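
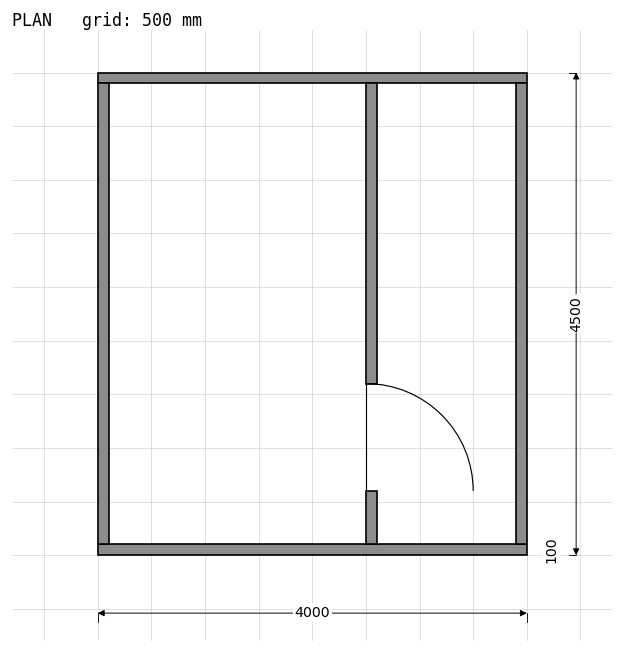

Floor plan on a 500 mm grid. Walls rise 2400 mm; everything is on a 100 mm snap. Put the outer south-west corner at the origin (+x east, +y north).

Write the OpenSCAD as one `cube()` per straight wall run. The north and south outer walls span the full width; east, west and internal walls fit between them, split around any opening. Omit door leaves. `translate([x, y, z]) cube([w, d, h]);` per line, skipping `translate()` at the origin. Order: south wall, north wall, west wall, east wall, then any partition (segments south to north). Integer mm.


cube([4000, 100, 2400]);
translate([0, 4400, 0]) cube([4000, 100, 2400]);
translate([0, 100, 0]) cube([100, 4300, 2400]);
translate([3900, 100, 0]) cube([100, 4300, 2400]);
translate([2500, 100, 0]) cube([100, 500, 2400]);
translate([2500, 1600, 0]) cube([100, 2800, 2400]);


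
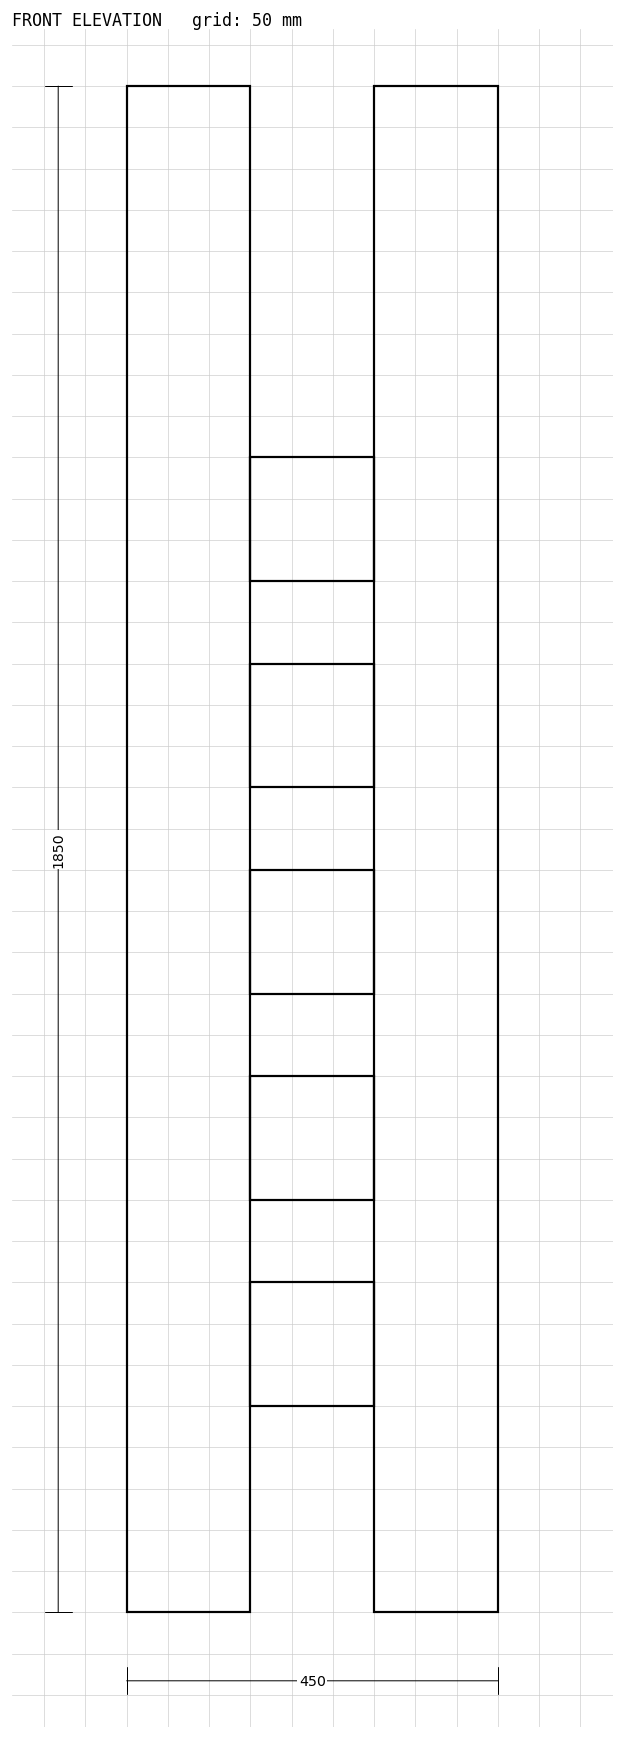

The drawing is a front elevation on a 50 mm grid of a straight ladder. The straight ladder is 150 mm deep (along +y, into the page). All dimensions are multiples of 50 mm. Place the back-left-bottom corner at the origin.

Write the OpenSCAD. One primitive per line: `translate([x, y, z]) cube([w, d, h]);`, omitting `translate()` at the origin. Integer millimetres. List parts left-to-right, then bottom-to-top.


cube([150, 150, 1850]);
translate([150, 0, 250]) cube([150, 150, 150]);
translate([150, 0, 500]) cube([150, 150, 150]);
translate([150, 0, 750]) cube([150, 150, 150]);
translate([150, 0, 1000]) cube([150, 150, 150]);
translate([150, 0, 1250]) cube([150, 150, 150]);
translate([300, 0, 0]) cube([150, 150, 1850]);


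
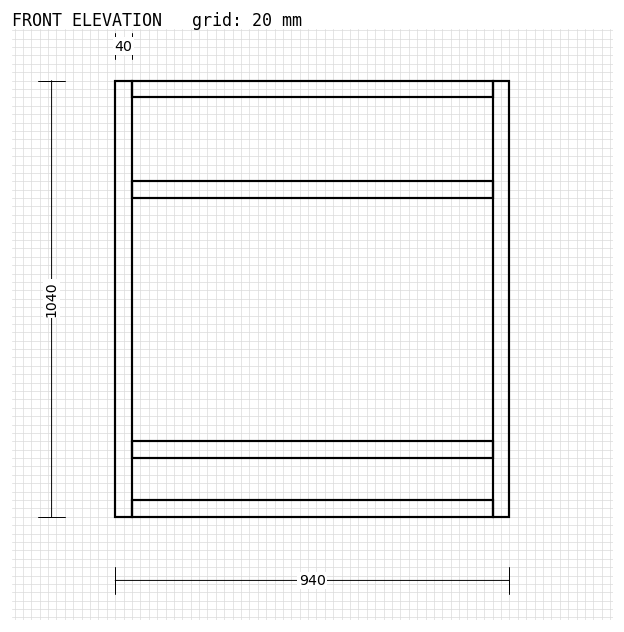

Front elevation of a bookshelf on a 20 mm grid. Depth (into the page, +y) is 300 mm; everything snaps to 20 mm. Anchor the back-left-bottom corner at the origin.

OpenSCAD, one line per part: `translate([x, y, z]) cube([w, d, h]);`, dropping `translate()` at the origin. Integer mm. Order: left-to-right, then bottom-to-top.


cube([40, 300, 1040]);
translate([40, 0, 0]) cube([860, 300, 40]);
translate([40, 0, 140]) cube([860, 300, 40]);
translate([40, 0, 760]) cube([860, 300, 40]);
translate([40, 0, 1000]) cube([860, 300, 40]);
translate([900, 0, 0]) cube([40, 300, 1040]);


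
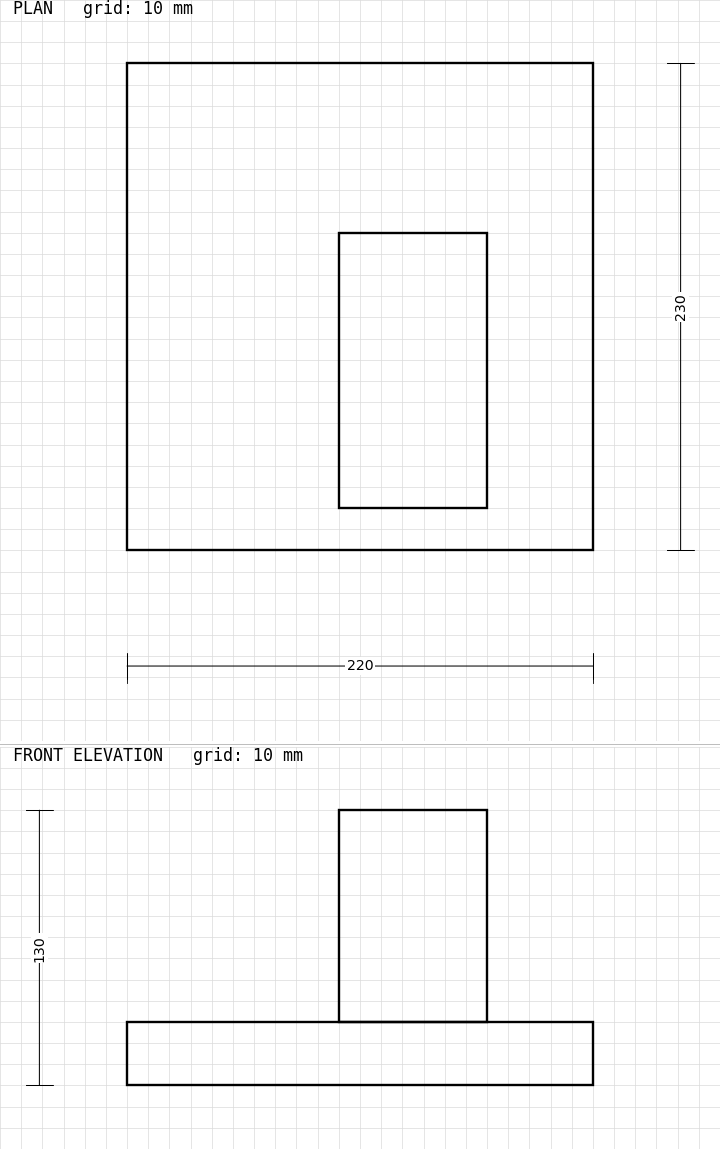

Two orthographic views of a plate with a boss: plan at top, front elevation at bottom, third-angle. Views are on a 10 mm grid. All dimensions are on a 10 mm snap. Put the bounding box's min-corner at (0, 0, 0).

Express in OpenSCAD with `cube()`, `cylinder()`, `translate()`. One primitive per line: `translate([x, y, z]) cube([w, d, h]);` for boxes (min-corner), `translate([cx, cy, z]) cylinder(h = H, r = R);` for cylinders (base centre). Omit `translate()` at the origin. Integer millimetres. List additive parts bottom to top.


cube([220, 230, 30]);
translate([100, 20, 30]) cube([70, 130, 100]);


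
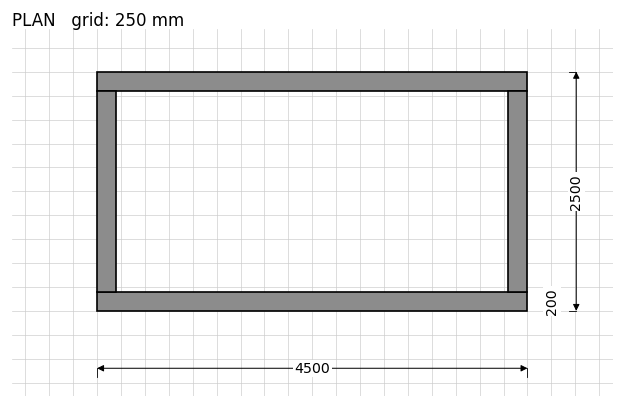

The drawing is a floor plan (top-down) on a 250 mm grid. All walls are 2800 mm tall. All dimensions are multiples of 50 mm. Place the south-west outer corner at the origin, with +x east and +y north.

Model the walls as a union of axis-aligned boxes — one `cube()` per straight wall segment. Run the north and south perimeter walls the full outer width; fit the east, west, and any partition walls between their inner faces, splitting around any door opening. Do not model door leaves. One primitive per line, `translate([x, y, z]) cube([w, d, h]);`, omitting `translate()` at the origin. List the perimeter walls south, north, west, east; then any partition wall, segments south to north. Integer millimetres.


cube([4500, 200, 2800]);
translate([0, 2300, 0]) cube([4500, 200, 2800]);
translate([0, 200, 0]) cube([200, 2100, 2800]);
translate([4300, 200, 0]) cube([200, 2100, 2800]);


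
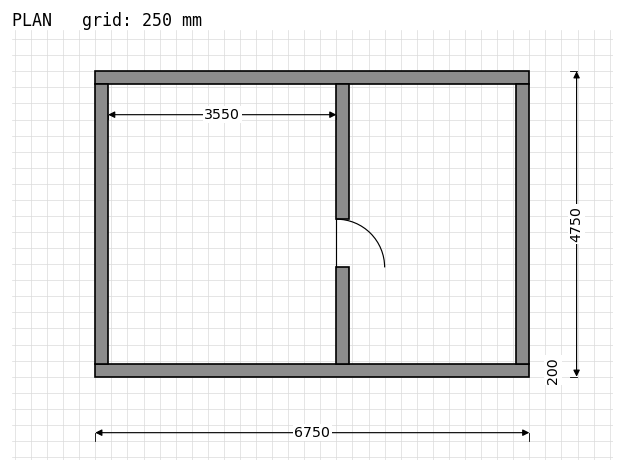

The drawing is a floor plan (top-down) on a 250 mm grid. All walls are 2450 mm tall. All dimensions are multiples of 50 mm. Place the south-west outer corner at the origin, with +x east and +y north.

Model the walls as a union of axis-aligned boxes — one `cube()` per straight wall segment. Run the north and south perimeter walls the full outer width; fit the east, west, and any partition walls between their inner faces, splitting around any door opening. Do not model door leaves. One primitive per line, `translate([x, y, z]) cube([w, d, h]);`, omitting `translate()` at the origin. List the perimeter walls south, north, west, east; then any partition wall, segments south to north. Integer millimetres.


cube([6750, 200, 2450]);
translate([0, 4550, 0]) cube([6750, 200, 2450]);
translate([0, 200, 0]) cube([200, 4350, 2450]);
translate([6550, 200, 0]) cube([200, 4350, 2450]);
translate([3750, 200, 0]) cube([200, 1500, 2450]);
translate([3750, 2450, 0]) cube([200, 2100, 2450]);


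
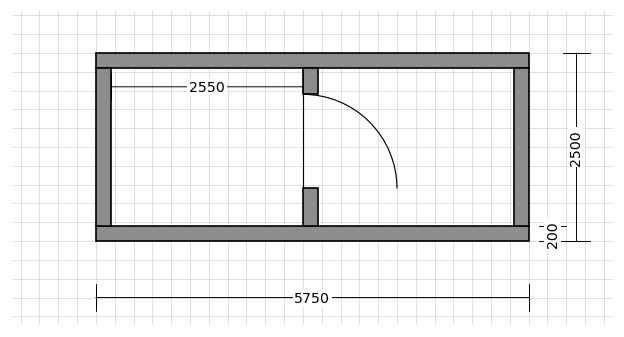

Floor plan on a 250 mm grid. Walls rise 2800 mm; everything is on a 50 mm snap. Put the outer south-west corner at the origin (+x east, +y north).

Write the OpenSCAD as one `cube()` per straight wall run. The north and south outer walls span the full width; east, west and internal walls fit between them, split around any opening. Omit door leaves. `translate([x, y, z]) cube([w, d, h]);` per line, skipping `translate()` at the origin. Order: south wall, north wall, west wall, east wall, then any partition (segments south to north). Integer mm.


cube([5750, 200, 2800]);
translate([0, 2300, 0]) cube([5750, 200, 2800]);
translate([0, 200, 0]) cube([200, 2100, 2800]);
translate([5550, 200, 0]) cube([200, 2100, 2800]);
translate([2750, 200, 0]) cube([200, 500, 2800]);
translate([2750, 1950, 0]) cube([200, 350, 2800]);


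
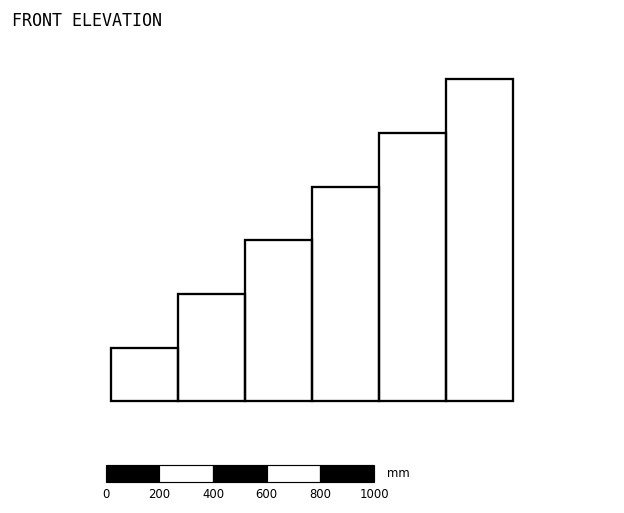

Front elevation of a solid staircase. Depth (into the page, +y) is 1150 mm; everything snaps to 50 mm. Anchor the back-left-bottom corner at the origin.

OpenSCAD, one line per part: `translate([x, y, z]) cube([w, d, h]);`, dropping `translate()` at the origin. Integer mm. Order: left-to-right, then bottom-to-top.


cube([250, 1150, 200]);
translate([250, 0, 0]) cube([250, 1150, 400]);
translate([500, 0, 0]) cube([250, 1150, 600]);
translate([750, 0, 0]) cube([250, 1150, 800]);
translate([1000, 0, 0]) cube([250, 1150, 1000]);
translate([1250, 0, 0]) cube([250, 1150, 1200]);


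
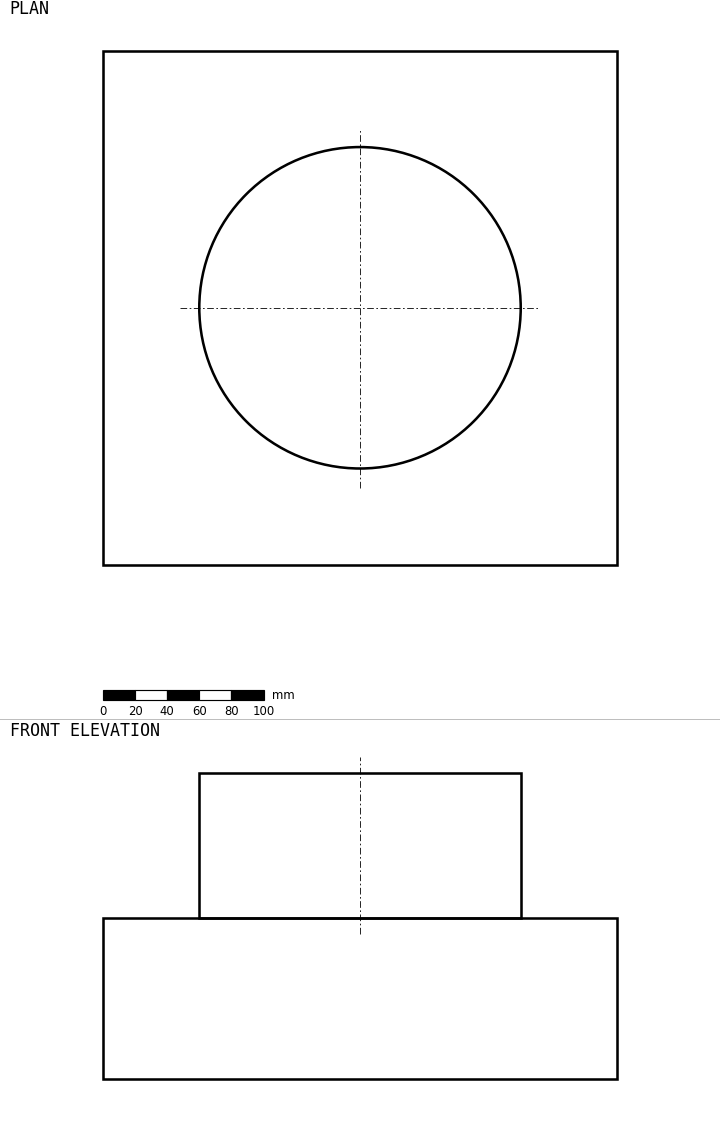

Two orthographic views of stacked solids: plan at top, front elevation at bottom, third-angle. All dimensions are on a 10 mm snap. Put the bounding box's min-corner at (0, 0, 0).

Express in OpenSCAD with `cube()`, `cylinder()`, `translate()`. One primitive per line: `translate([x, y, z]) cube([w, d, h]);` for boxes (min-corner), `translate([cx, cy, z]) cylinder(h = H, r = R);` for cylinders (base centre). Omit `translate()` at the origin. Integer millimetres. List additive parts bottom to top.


cube([320, 320, 100]);
translate([160, 160, 100]) cylinder(h = 90, r = 100);


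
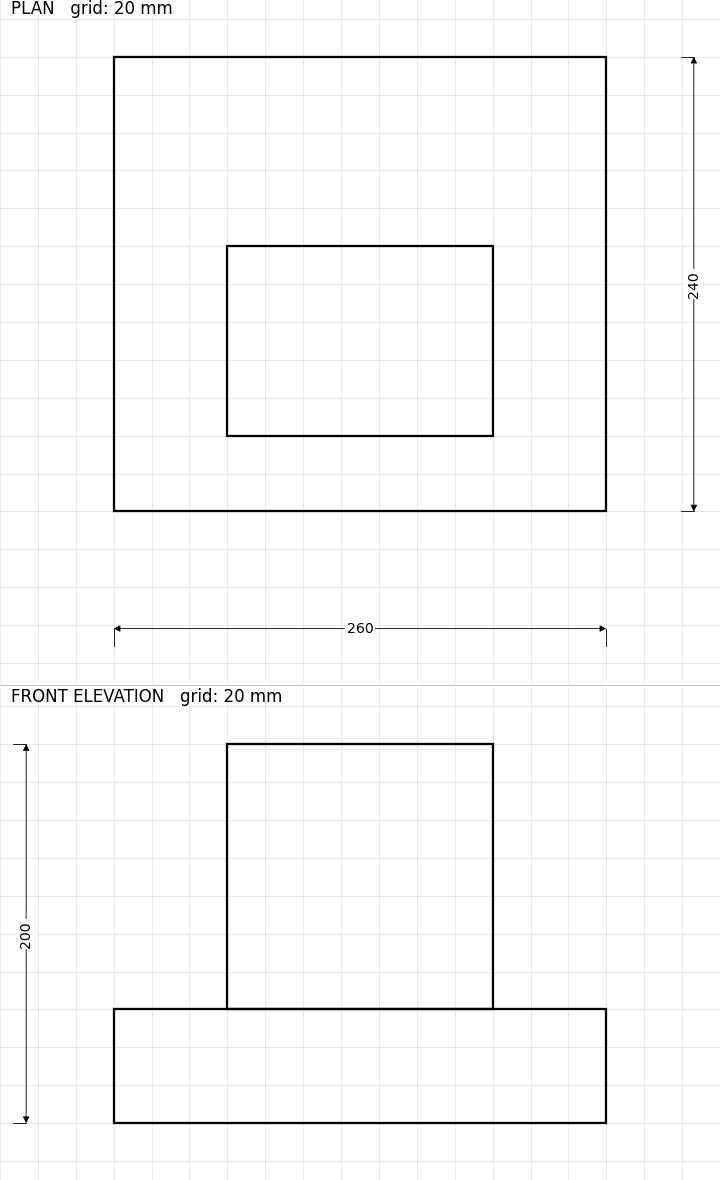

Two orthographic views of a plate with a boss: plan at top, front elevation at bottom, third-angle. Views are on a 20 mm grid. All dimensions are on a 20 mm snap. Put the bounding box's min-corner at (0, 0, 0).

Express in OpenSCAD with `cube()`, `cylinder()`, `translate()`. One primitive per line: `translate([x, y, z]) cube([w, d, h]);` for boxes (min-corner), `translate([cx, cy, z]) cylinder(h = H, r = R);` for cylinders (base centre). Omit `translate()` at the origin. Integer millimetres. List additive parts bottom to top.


cube([260, 240, 60]);
translate([60, 40, 60]) cube([140, 100, 140]);


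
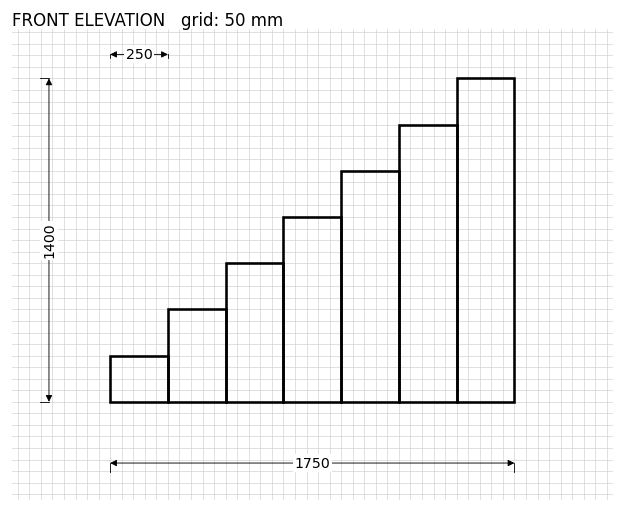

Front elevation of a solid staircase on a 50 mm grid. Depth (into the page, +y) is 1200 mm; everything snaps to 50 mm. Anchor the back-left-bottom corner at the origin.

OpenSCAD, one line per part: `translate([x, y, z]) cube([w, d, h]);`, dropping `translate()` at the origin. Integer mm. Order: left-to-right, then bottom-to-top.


cube([250, 1200, 200]);
translate([250, 0, 0]) cube([250, 1200, 400]);
translate([500, 0, 0]) cube([250, 1200, 600]);
translate([750, 0, 0]) cube([250, 1200, 800]);
translate([1000, 0, 0]) cube([250, 1200, 1000]);
translate([1250, 0, 0]) cube([250, 1200, 1200]);
translate([1500, 0, 0]) cube([250, 1200, 1400]);


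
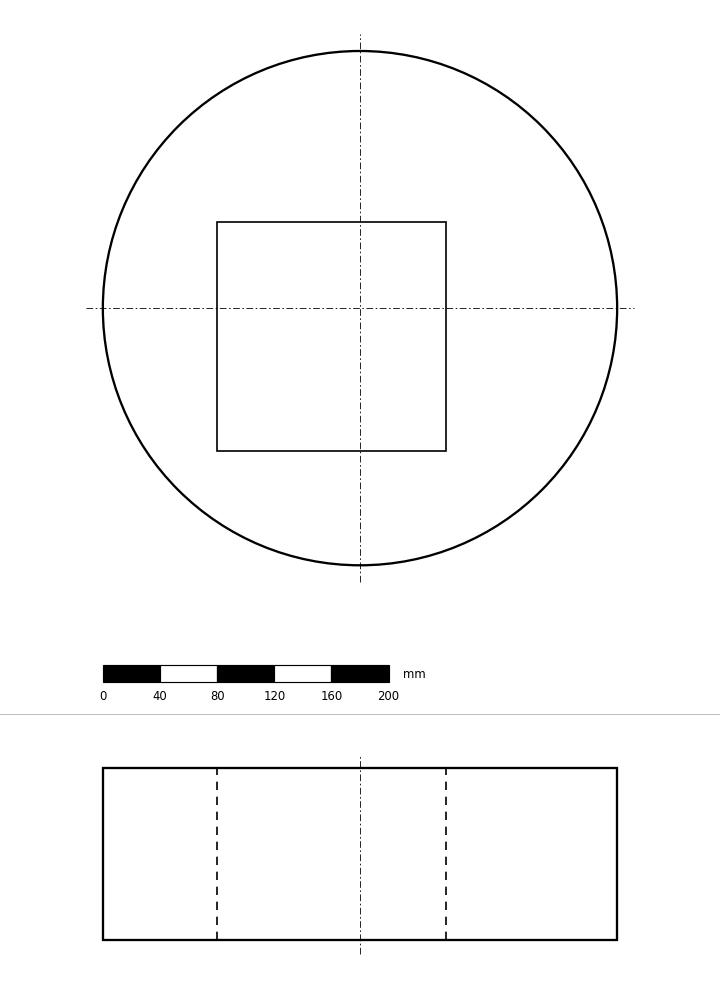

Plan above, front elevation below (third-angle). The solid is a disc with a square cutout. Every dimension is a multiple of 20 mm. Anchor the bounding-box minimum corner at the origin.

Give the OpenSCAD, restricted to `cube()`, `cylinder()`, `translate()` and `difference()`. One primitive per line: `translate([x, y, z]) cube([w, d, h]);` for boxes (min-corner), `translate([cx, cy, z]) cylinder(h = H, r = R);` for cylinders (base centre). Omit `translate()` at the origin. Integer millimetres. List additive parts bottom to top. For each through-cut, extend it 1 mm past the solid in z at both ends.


difference() {
  translate([180, 180, 0]) cylinder(h = 120, r = 180);
  translate([80, 80, -1]) cube([160, 160, 122]);
}


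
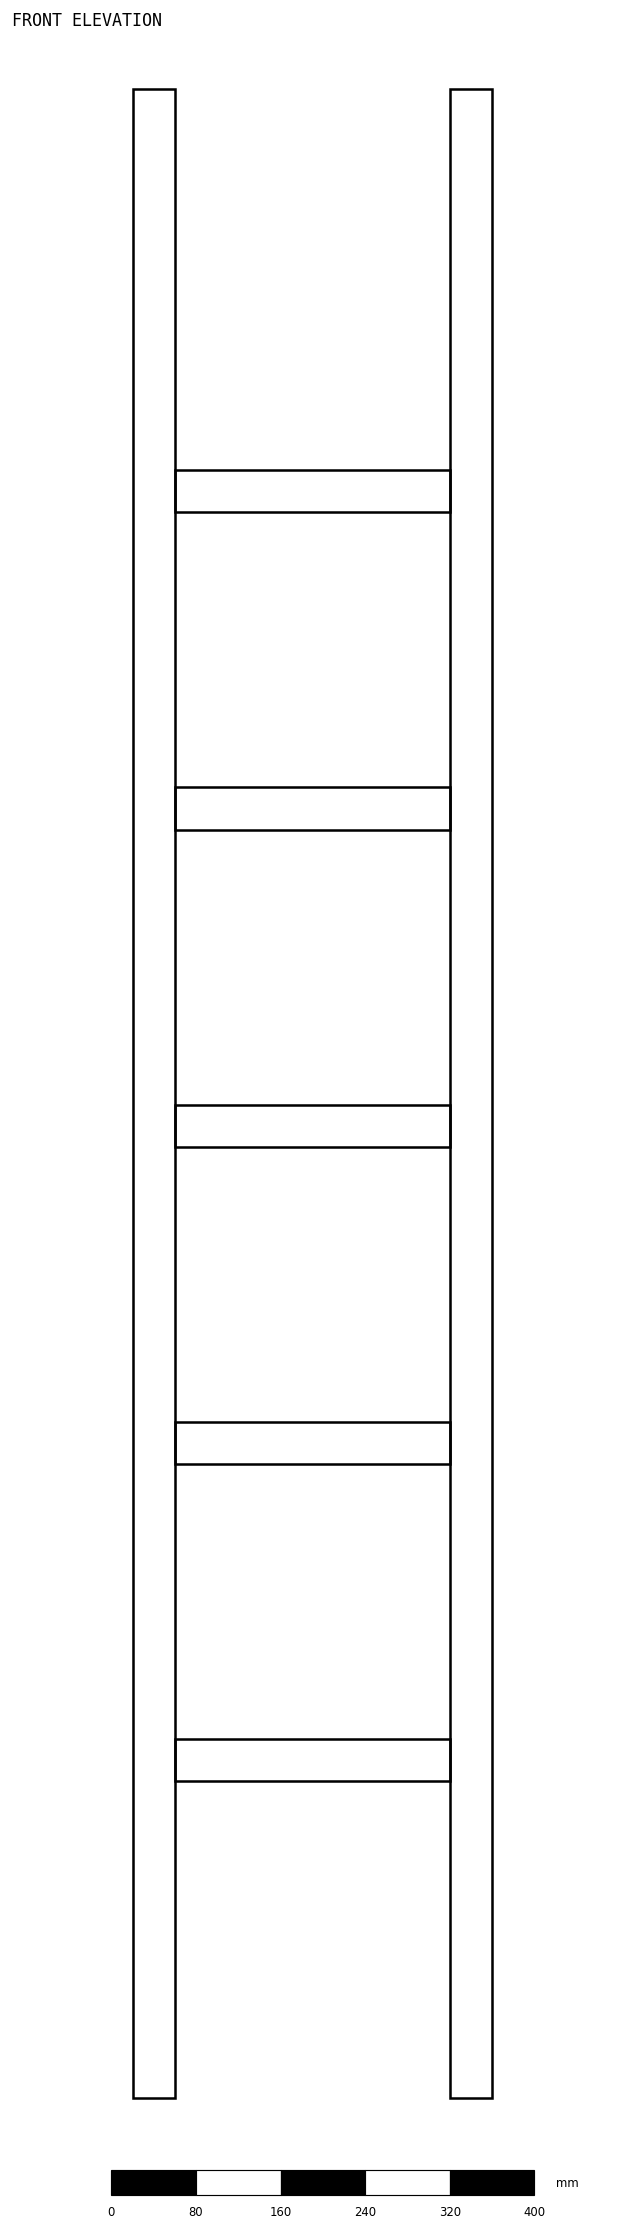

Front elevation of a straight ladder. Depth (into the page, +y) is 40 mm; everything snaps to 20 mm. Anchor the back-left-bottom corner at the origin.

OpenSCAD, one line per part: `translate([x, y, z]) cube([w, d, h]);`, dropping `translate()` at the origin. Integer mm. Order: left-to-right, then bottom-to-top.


cube([40, 40, 1900]);
translate([40, 0, 300]) cube([260, 40, 40]);
translate([40, 0, 600]) cube([260, 40, 40]);
translate([40, 0, 900]) cube([260, 40, 40]);
translate([40, 0, 1200]) cube([260, 40, 40]);
translate([40, 0, 1500]) cube([260, 40, 40]);
translate([300, 0, 0]) cube([40, 40, 1900]);


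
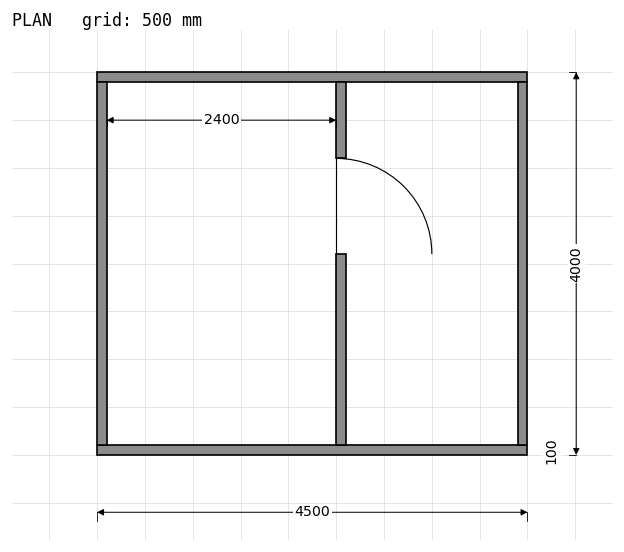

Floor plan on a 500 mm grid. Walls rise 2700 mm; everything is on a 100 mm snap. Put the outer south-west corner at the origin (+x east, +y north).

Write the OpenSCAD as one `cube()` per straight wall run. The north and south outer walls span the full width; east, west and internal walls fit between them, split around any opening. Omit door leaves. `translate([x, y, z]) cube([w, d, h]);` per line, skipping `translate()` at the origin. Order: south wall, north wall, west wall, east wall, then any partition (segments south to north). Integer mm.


cube([4500, 100, 2700]);
translate([0, 3900, 0]) cube([4500, 100, 2700]);
translate([0, 100, 0]) cube([100, 3800, 2700]);
translate([4400, 100, 0]) cube([100, 3800, 2700]);
translate([2500, 100, 0]) cube([100, 2000, 2700]);
translate([2500, 3100, 0]) cube([100, 800, 2700]);


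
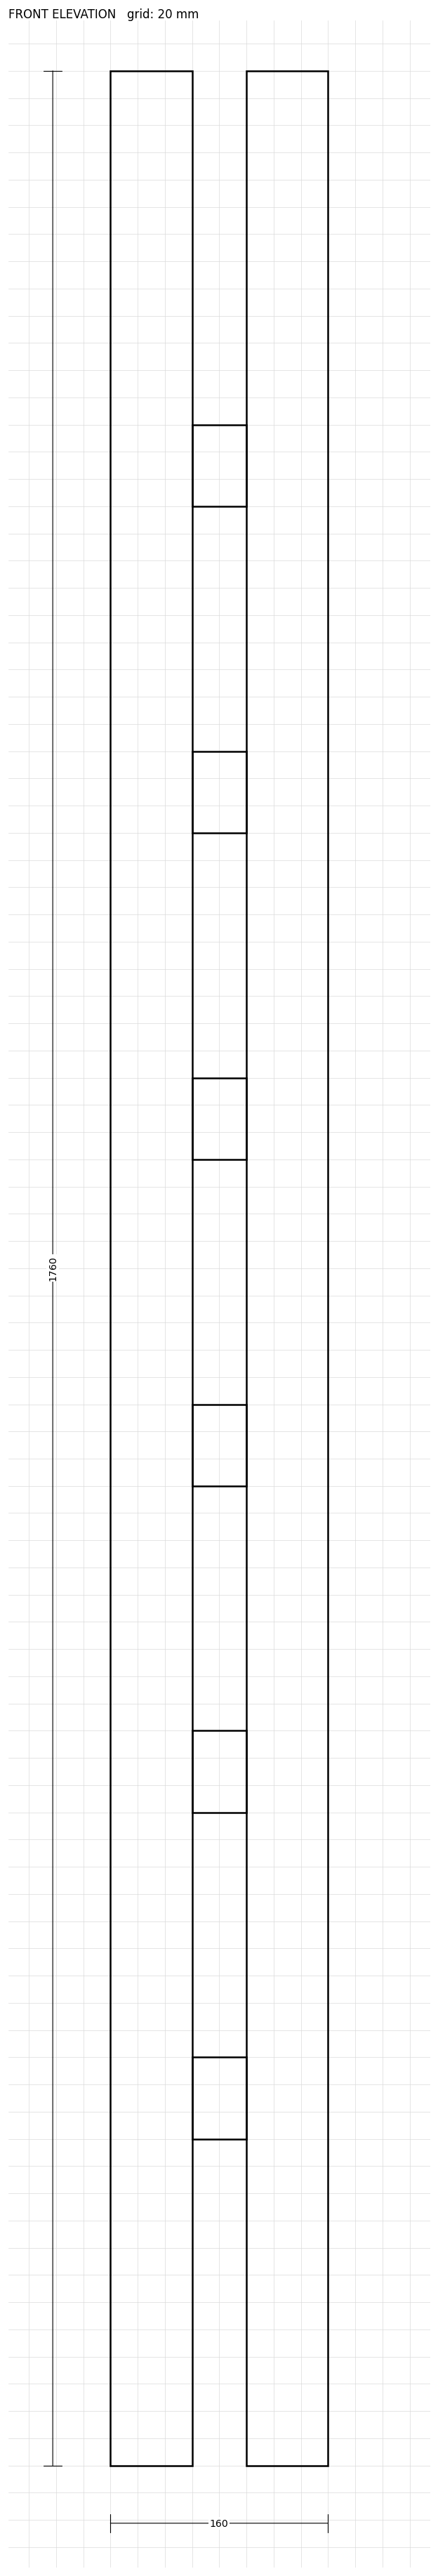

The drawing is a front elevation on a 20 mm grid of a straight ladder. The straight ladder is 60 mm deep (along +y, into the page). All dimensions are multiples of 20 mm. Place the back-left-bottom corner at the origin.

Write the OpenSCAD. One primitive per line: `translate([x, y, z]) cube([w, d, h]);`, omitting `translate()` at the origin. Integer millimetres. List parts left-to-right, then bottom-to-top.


cube([60, 60, 1760]);
translate([60, 0, 240]) cube([40, 60, 60]);
translate([60, 0, 480]) cube([40, 60, 60]);
translate([60, 0, 720]) cube([40, 60, 60]);
translate([60, 0, 960]) cube([40, 60, 60]);
translate([60, 0, 1200]) cube([40, 60, 60]);
translate([60, 0, 1440]) cube([40, 60, 60]);
translate([100, 0, 0]) cube([60, 60, 1760]);


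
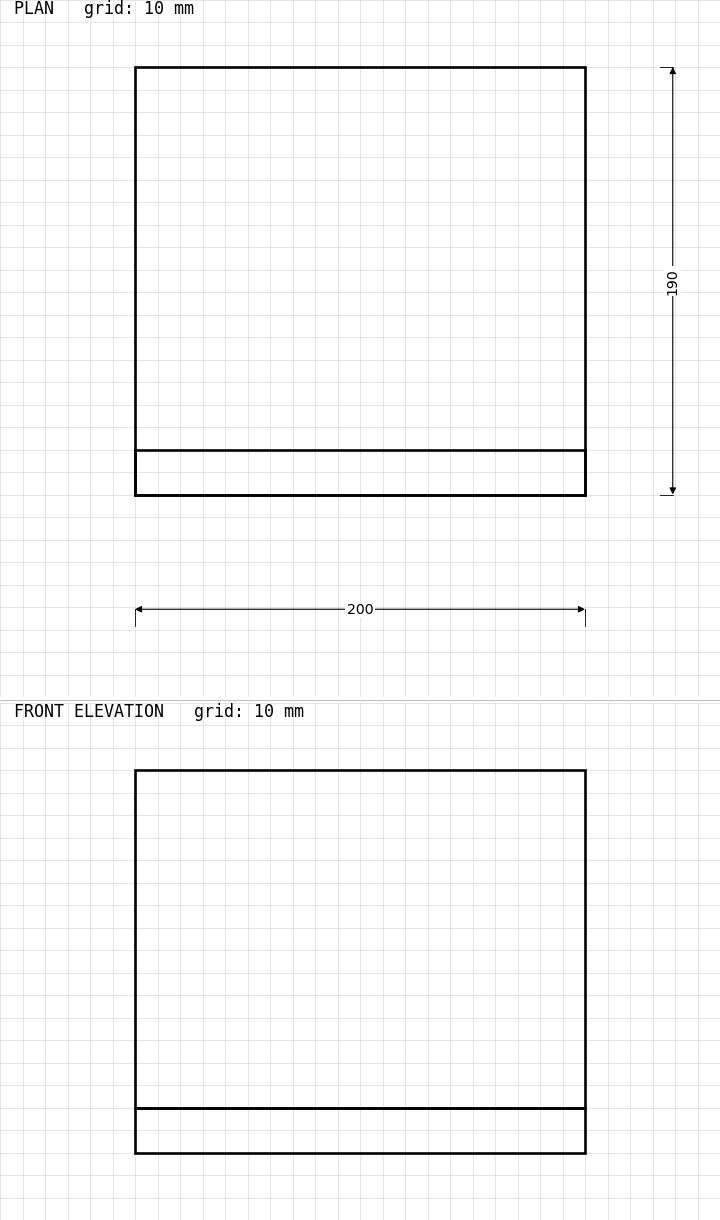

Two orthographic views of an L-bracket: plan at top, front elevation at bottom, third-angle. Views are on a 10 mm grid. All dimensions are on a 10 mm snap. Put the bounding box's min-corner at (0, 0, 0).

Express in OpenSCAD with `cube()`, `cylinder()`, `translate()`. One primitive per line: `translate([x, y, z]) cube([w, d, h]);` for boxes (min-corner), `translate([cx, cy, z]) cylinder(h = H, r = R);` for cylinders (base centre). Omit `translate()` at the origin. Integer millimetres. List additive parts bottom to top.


cube([200, 190, 20]);
translate([0, 0, 20]) cube([200, 20, 150]);


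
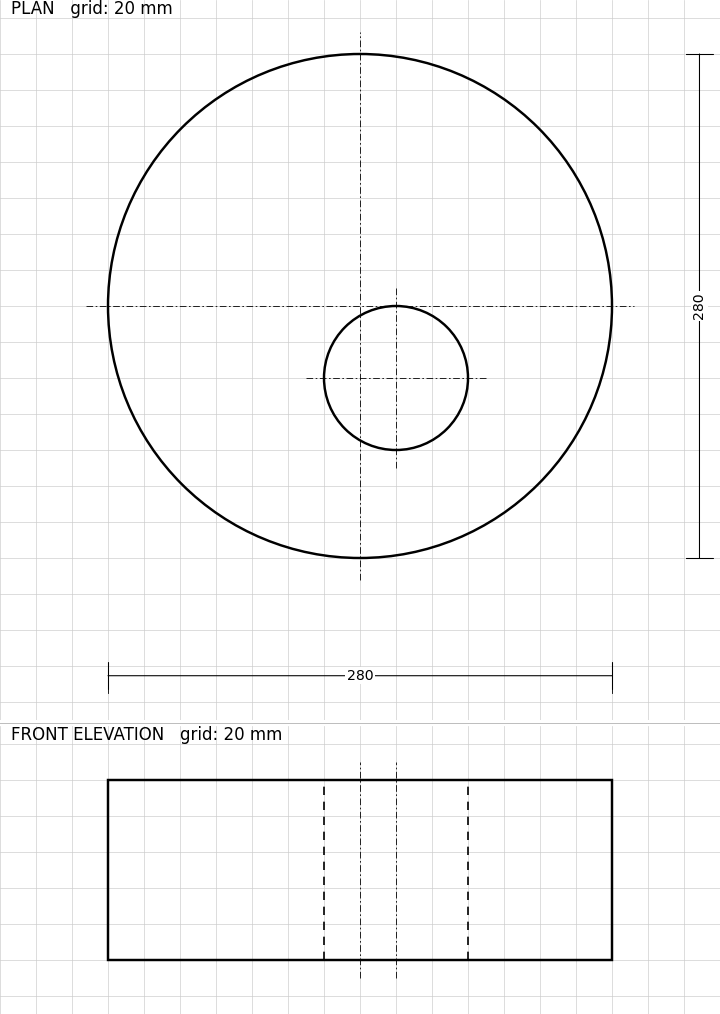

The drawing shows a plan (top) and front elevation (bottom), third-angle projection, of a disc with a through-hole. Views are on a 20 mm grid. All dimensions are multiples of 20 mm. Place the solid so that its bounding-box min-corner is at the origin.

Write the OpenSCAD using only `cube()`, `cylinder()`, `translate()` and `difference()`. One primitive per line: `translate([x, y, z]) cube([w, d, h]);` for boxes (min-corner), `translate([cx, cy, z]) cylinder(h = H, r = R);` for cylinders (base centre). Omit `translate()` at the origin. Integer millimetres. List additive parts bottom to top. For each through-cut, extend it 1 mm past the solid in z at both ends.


difference() {
  translate([140, 140, 0]) cylinder(h = 100, r = 140);
  translate([160, 100, -1]) cylinder(h = 102, r = 40);
}


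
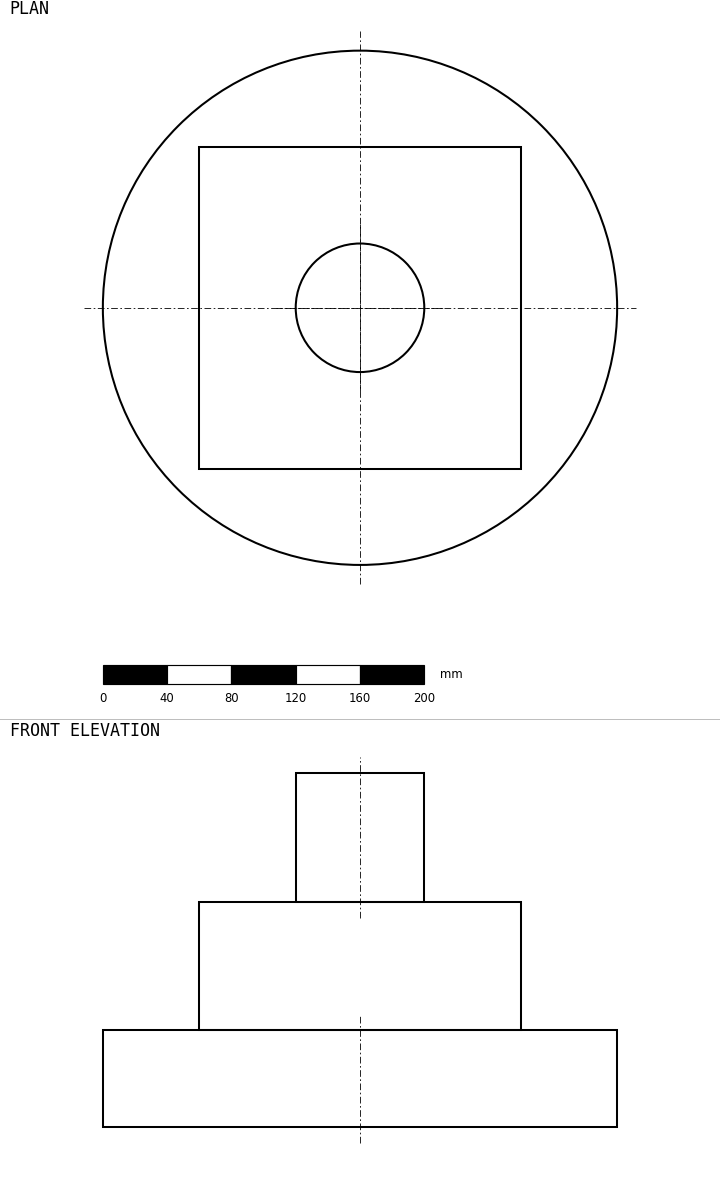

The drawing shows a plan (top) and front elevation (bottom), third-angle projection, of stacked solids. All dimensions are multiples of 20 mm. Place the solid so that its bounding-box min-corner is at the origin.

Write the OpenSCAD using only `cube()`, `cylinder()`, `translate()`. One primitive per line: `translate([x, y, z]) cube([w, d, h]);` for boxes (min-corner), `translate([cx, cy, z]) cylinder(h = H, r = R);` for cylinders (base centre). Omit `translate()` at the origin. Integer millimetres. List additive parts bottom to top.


translate([160, 160, 0]) cylinder(h = 60, r = 160);
translate([60, 60, 60]) cube([200, 200, 80]);
translate([160, 160, 140]) cylinder(h = 80, r = 40);


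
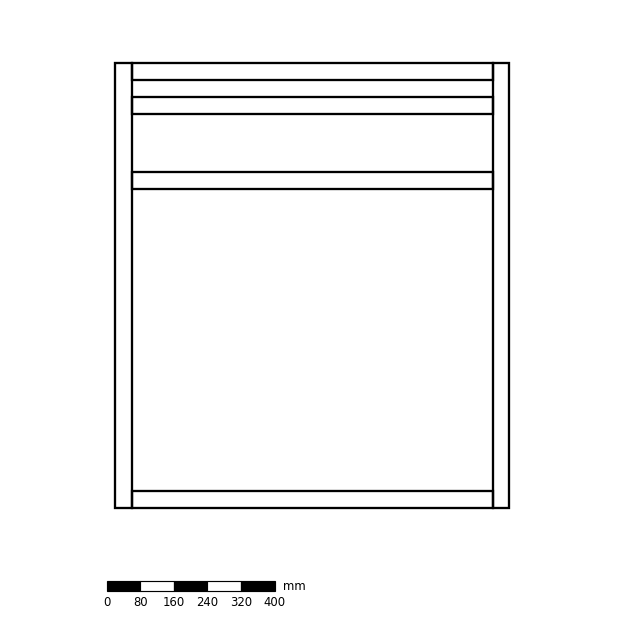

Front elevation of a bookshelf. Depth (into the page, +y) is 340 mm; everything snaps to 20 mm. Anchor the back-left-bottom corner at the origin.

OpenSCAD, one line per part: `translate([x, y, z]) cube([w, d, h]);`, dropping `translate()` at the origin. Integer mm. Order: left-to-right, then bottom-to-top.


cube([40, 340, 1060]);
translate([40, 0, 0]) cube([860, 340, 40]);
translate([40, 0, 760]) cube([860, 340, 40]);
translate([40, 0, 940]) cube([860, 340, 40]);
translate([40, 0, 1020]) cube([860, 340, 40]);
translate([900, 0, 0]) cube([40, 340, 1060]);


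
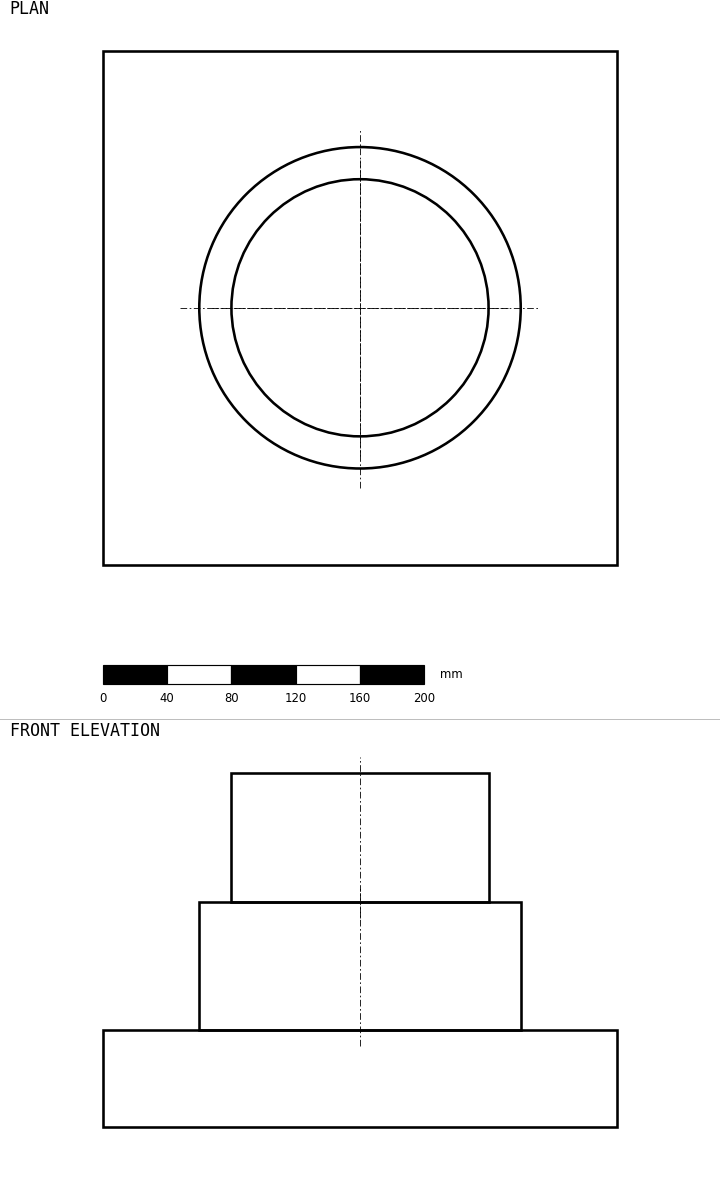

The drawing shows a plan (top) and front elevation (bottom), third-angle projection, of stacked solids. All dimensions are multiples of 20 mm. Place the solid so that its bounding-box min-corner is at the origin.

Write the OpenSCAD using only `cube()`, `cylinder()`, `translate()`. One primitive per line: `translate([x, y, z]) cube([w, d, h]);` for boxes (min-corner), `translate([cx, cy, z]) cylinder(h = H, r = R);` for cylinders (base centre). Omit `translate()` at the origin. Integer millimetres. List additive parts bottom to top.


cube([320, 320, 60]);
translate([160, 160, 60]) cylinder(h = 80, r = 100);
translate([160, 160, 140]) cylinder(h = 80, r = 80);


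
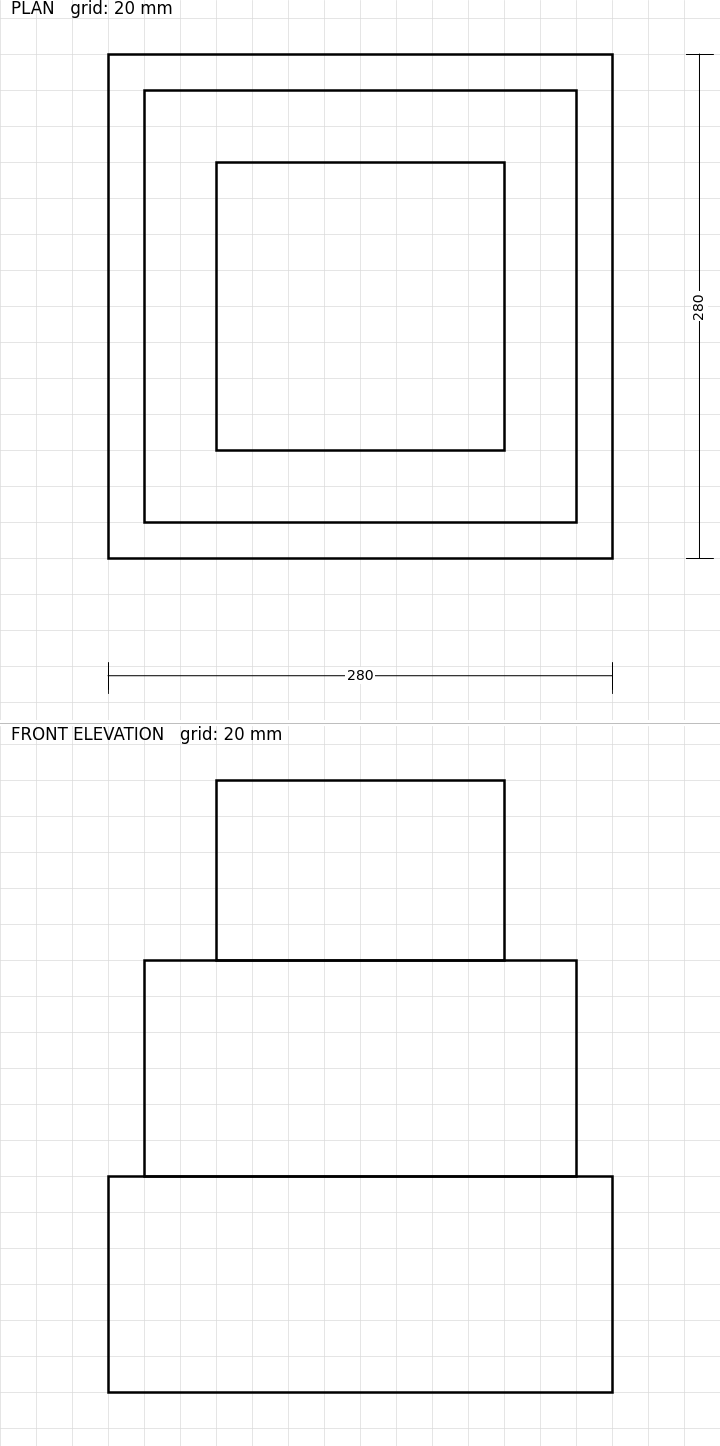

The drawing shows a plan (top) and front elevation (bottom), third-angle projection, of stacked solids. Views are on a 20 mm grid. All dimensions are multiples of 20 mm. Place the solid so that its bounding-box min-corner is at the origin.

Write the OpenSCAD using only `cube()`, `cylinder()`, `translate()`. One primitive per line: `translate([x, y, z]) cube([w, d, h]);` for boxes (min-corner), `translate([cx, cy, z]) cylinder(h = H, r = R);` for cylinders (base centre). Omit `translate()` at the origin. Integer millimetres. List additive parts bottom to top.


cube([280, 280, 120]);
translate([20, 20, 120]) cube([240, 240, 120]);
translate([60, 60, 240]) cube([160, 160, 100]);


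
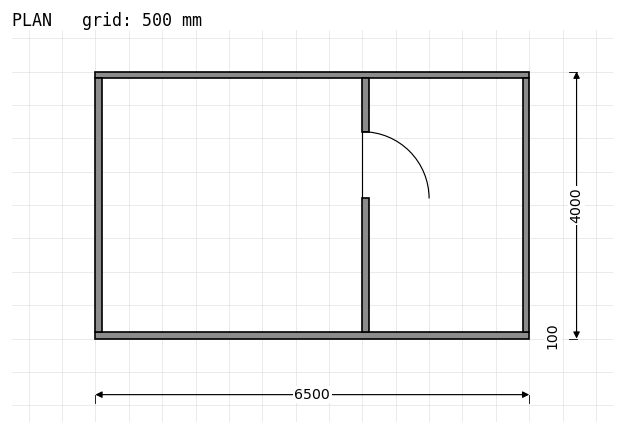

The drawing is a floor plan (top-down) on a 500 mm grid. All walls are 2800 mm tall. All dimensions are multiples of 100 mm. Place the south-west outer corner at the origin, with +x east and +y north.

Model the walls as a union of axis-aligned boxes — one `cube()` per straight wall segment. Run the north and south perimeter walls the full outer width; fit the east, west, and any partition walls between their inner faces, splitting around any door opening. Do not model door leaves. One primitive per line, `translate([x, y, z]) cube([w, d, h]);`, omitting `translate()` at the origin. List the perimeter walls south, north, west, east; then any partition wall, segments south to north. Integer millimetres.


cube([6500, 100, 2800]);
translate([0, 3900, 0]) cube([6500, 100, 2800]);
translate([0, 100, 0]) cube([100, 3800, 2800]);
translate([6400, 100, 0]) cube([100, 3800, 2800]);
translate([4000, 100, 0]) cube([100, 2000, 2800]);
translate([4000, 3100, 0]) cube([100, 800, 2800]);


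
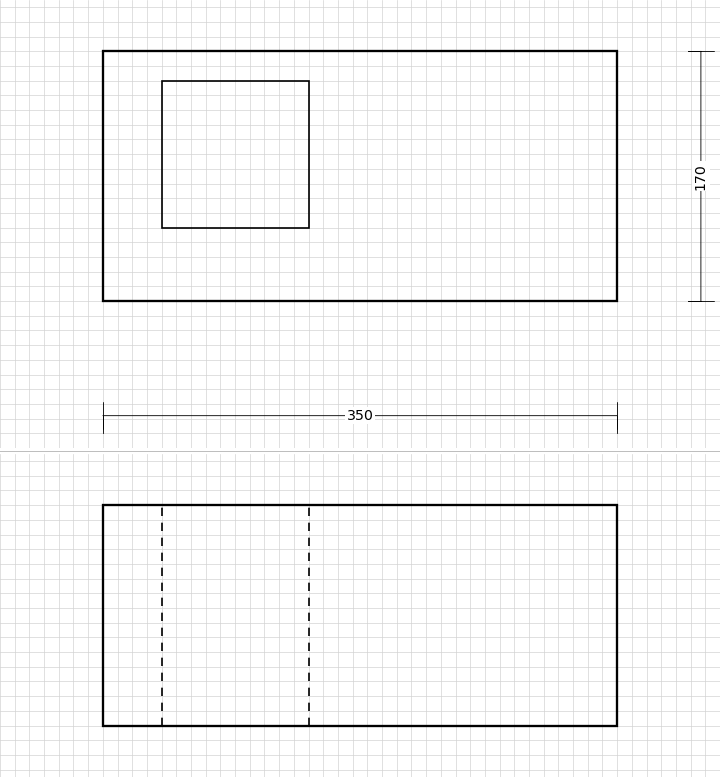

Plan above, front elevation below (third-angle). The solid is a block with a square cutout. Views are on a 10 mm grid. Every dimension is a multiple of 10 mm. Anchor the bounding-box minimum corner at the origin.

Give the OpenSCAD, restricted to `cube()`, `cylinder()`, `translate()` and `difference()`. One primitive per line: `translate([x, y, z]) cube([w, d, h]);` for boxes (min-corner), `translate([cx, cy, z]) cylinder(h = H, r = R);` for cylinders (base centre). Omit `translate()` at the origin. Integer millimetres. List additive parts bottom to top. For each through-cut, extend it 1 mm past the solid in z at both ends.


difference() {
  cube([350, 170, 150]);
  translate([40, 50, -1]) cube([100, 100, 152]);
}


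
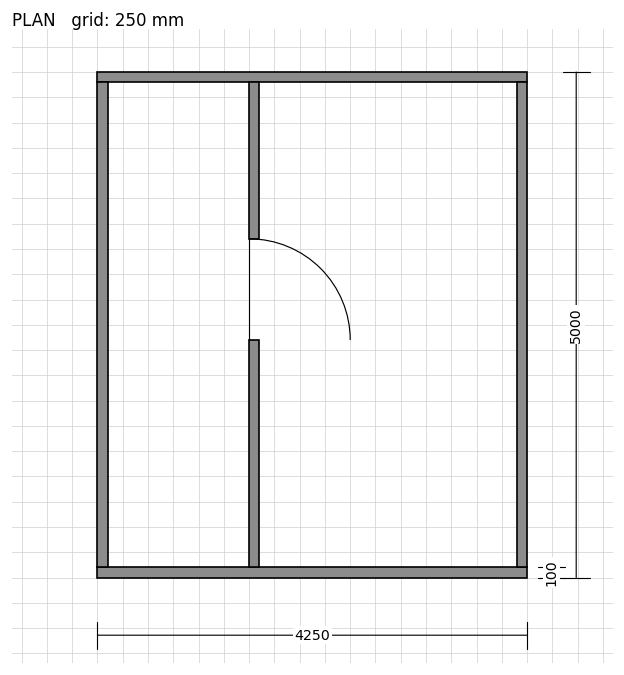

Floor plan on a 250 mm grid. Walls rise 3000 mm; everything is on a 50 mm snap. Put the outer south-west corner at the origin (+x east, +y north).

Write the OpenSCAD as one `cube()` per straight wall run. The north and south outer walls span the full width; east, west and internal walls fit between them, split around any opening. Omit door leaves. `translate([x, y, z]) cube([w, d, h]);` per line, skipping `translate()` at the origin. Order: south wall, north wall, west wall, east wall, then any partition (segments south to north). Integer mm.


cube([4250, 100, 3000]);
translate([0, 4900, 0]) cube([4250, 100, 3000]);
translate([0, 100, 0]) cube([100, 4800, 3000]);
translate([4150, 100, 0]) cube([100, 4800, 3000]);
translate([1500, 100, 0]) cube([100, 2250, 3000]);
translate([1500, 3350, 0]) cube([100, 1550, 3000]);


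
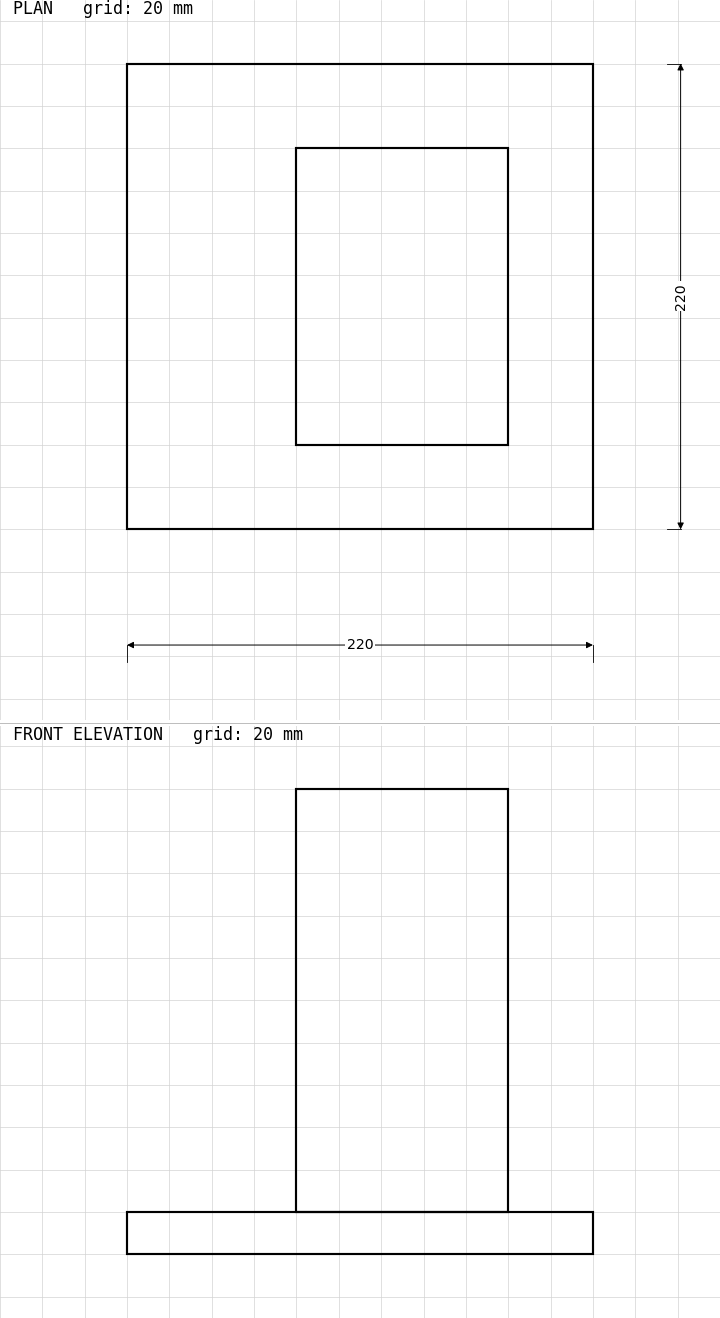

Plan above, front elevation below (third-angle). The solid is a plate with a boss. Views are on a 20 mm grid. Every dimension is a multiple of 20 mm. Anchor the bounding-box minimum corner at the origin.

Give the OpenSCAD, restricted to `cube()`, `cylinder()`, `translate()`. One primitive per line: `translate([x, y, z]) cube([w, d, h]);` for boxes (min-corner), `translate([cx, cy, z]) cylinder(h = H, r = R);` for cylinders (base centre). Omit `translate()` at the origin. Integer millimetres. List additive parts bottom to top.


cube([220, 220, 20]);
translate([80, 40, 20]) cube([100, 140, 200]);


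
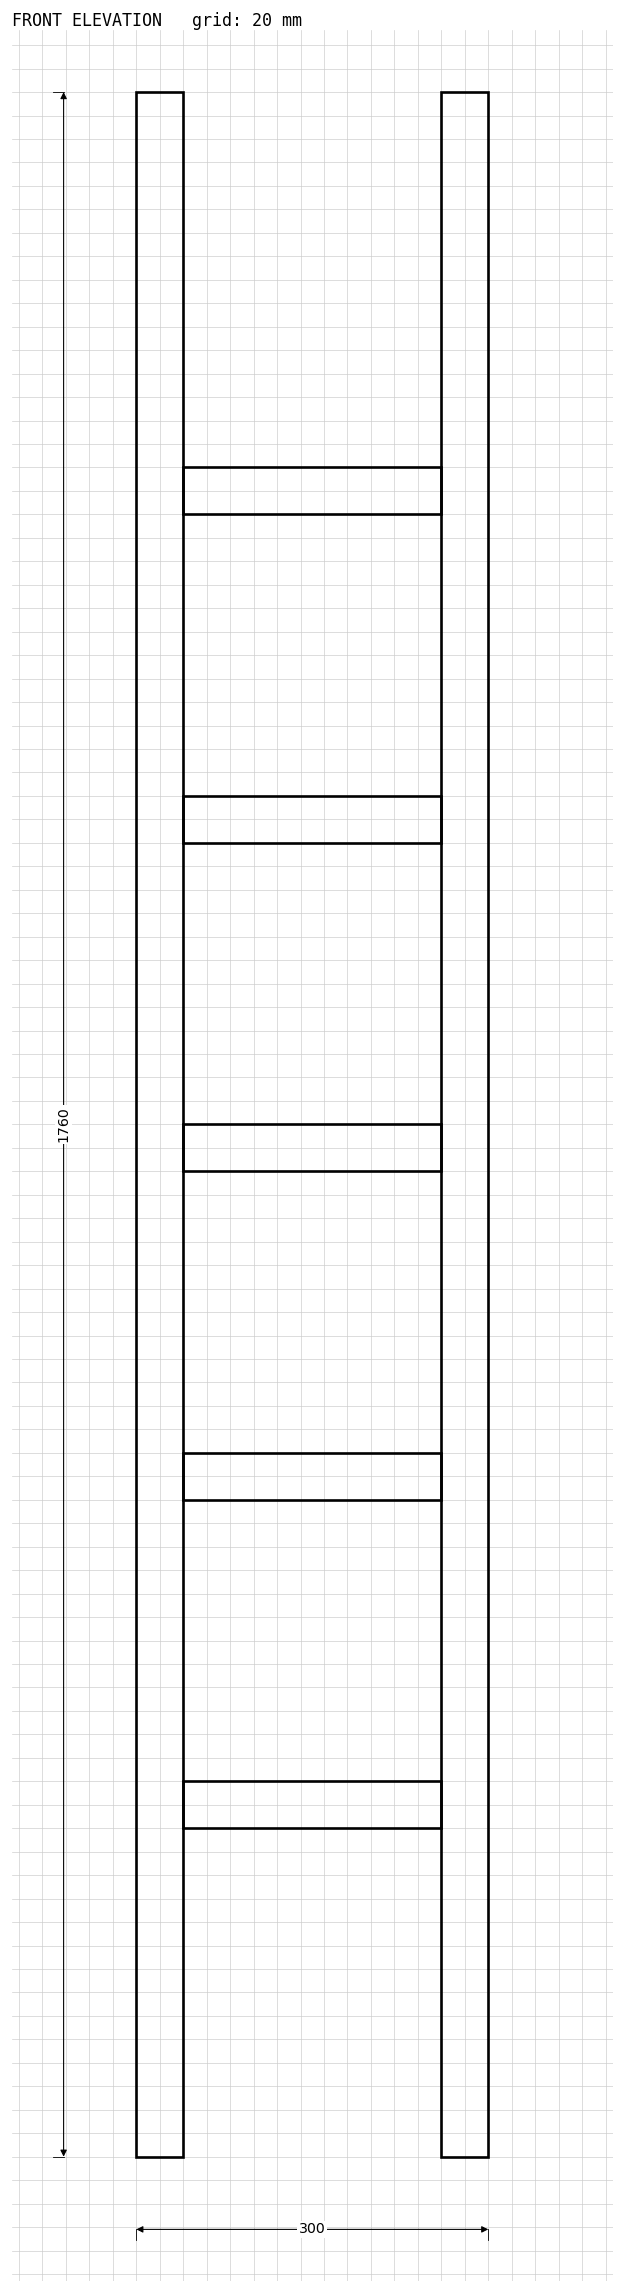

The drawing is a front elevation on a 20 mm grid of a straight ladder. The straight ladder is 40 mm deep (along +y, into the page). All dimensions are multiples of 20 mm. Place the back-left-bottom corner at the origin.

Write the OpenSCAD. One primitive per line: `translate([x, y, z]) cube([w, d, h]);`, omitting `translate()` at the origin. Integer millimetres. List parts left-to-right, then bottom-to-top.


cube([40, 40, 1760]);
translate([40, 0, 280]) cube([220, 40, 40]);
translate([40, 0, 560]) cube([220, 40, 40]);
translate([40, 0, 840]) cube([220, 40, 40]);
translate([40, 0, 1120]) cube([220, 40, 40]);
translate([40, 0, 1400]) cube([220, 40, 40]);
translate([260, 0, 0]) cube([40, 40, 1760]);


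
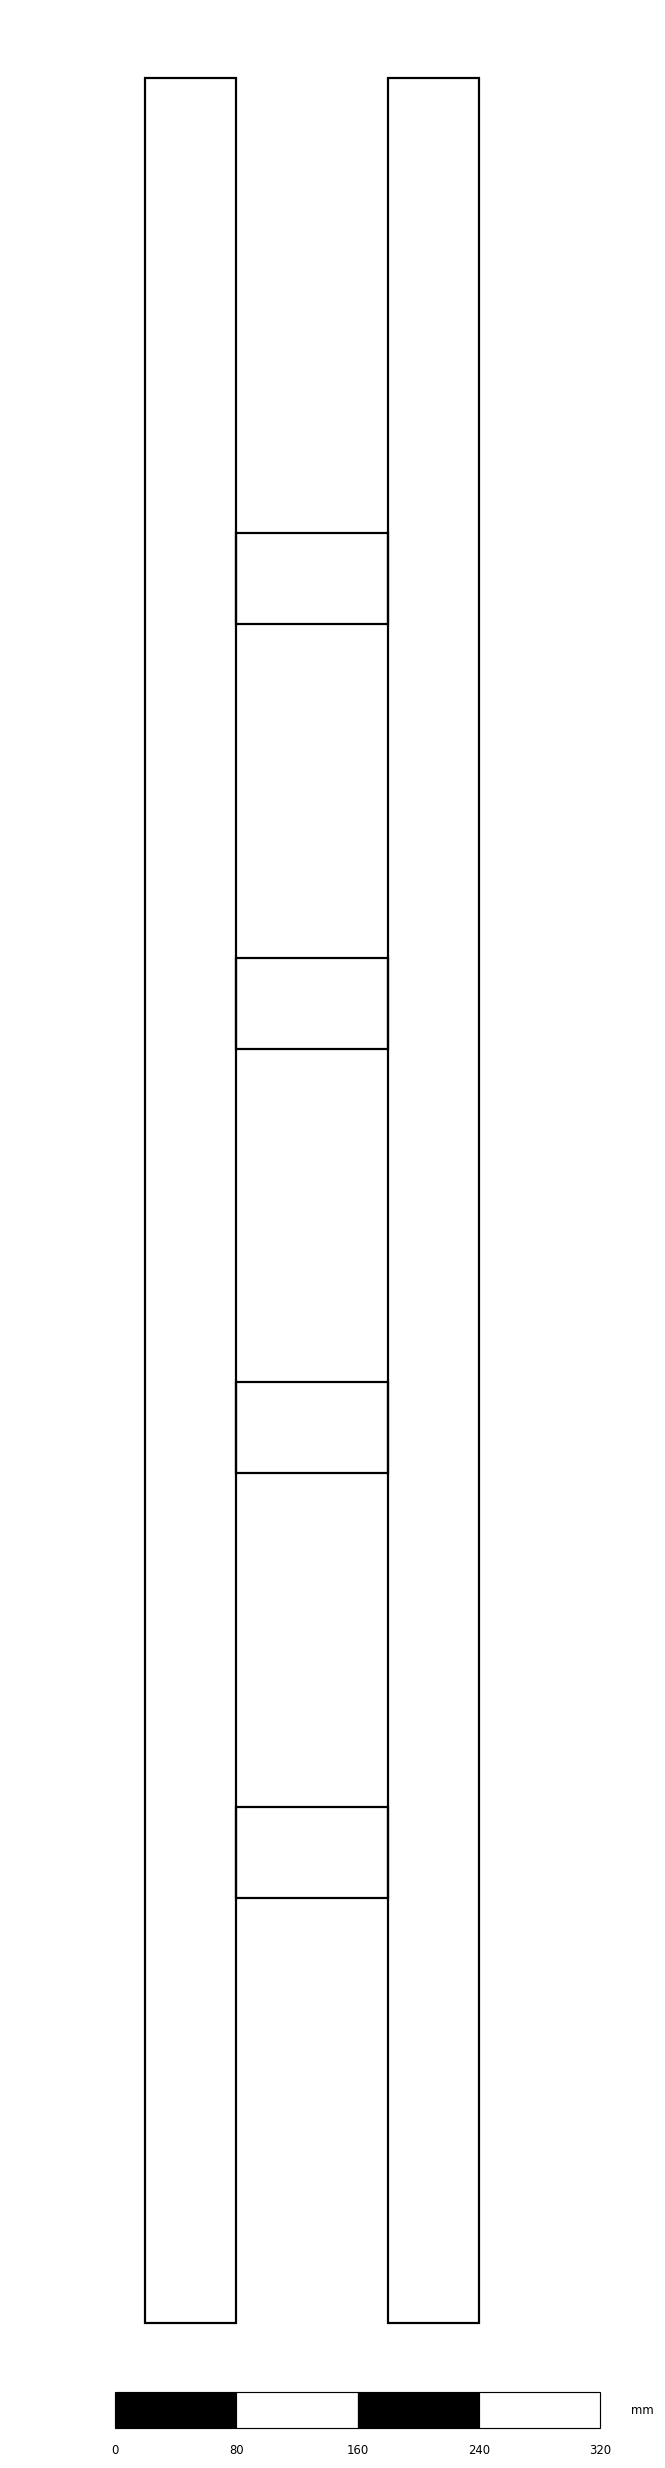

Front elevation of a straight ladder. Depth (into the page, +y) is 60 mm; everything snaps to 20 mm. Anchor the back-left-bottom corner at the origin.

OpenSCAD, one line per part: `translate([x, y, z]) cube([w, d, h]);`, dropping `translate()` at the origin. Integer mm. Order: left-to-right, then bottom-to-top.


cube([60, 60, 1480]);
translate([60, 0, 280]) cube([100, 60, 60]);
translate([60, 0, 560]) cube([100, 60, 60]);
translate([60, 0, 840]) cube([100, 60, 60]);
translate([60, 0, 1120]) cube([100, 60, 60]);
translate([160, 0, 0]) cube([60, 60, 1480]);


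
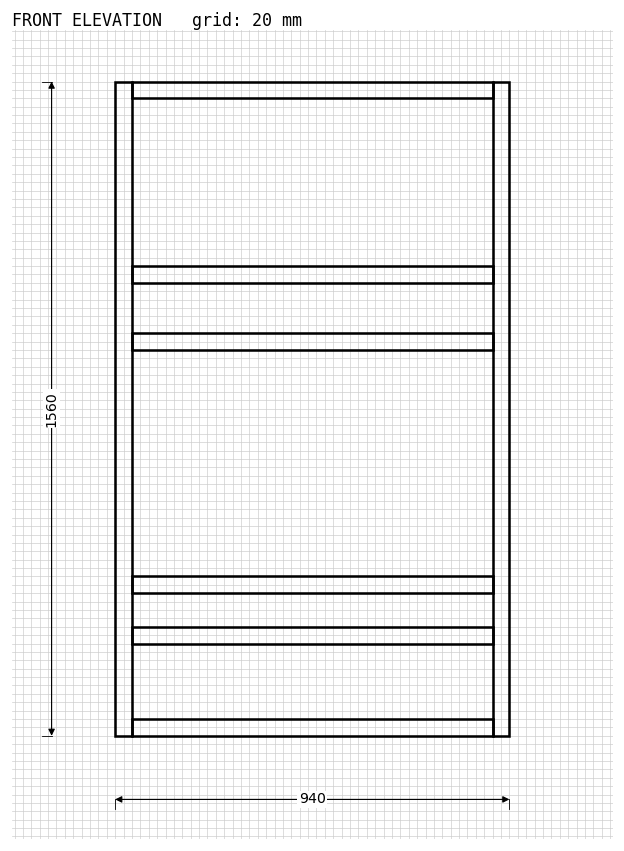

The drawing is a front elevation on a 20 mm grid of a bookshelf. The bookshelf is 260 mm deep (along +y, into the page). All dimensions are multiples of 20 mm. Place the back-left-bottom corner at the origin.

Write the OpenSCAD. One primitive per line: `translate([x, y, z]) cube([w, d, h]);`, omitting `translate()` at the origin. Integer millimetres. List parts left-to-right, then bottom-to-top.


cube([40, 260, 1560]);
translate([40, 0, 0]) cube([860, 260, 40]);
translate([40, 0, 220]) cube([860, 260, 40]);
translate([40, 0, 340]) cube([860, 260, 40]);
translate([40, 0, 920]) cube([860, 260, 40]);
translate([40, 0, 1080]) cube([860, 260, 40]);
translate([40, 0, 1520]) cube([860, 260, 40]);
translate([900, 0, 0]) cube([40, 260, 1560]);


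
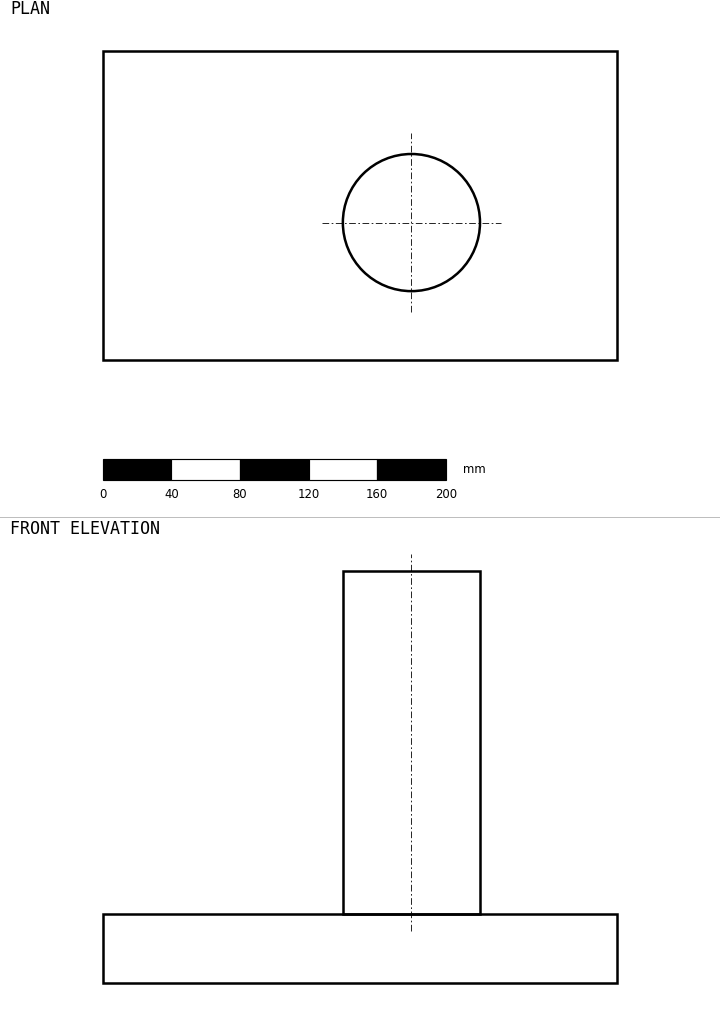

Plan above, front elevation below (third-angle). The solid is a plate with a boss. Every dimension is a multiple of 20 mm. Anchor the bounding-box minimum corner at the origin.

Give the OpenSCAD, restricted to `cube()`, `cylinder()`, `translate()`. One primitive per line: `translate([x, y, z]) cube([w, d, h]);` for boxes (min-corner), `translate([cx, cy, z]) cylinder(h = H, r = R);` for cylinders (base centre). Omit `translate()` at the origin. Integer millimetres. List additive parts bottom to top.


cube([300, 180, 40]);
translate([180, 80, 40]) cylinder(h = 200, r = 40);


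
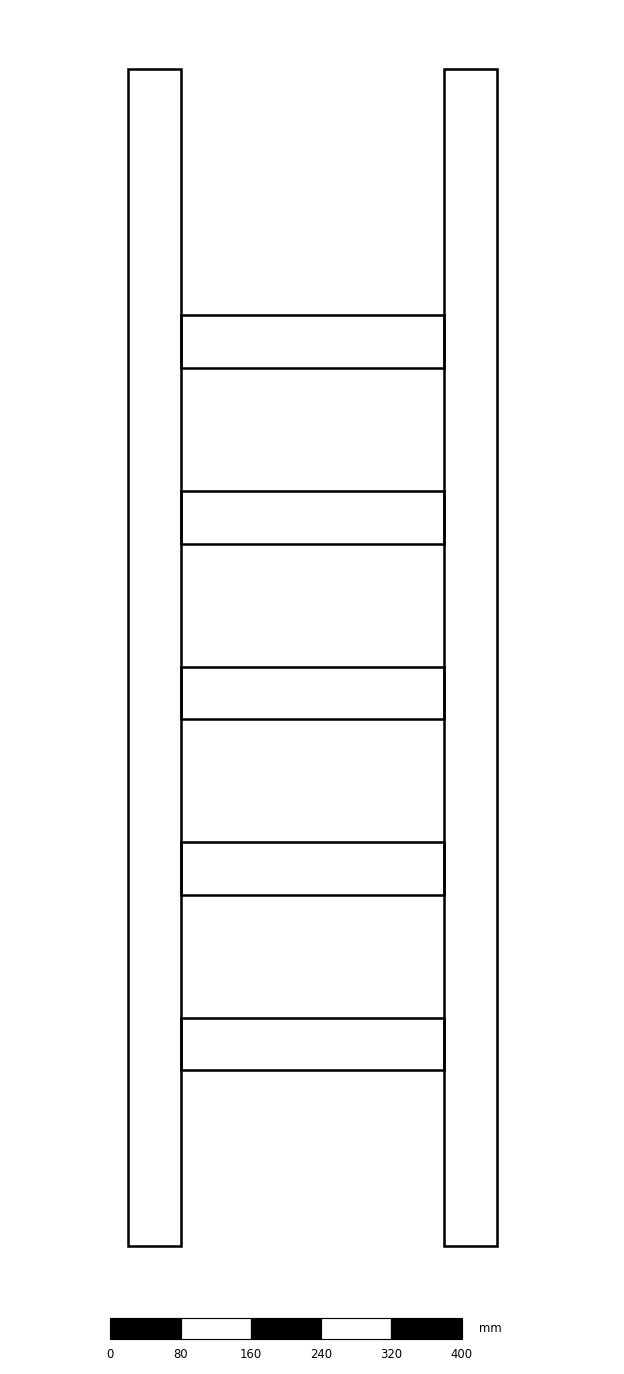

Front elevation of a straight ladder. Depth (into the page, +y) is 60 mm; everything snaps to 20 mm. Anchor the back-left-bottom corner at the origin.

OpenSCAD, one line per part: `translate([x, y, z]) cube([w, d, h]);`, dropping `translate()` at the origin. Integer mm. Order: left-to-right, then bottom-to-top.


cube([60, 60, 1340]);
translate([60, 0, 200]) cube([300, 60, 60]);
translate([60, 0, 400]) cube([300, 60, 60]);
translate([60, 0, 600]) cube([300, 60, 60]);
translate([60, 0, 800]) cube([300, 60, 60]);
translate([60, 0, 1000]) cube([300, 60, 60]);
translate([360, 0, 0]) cube([60, 60, 1340]);


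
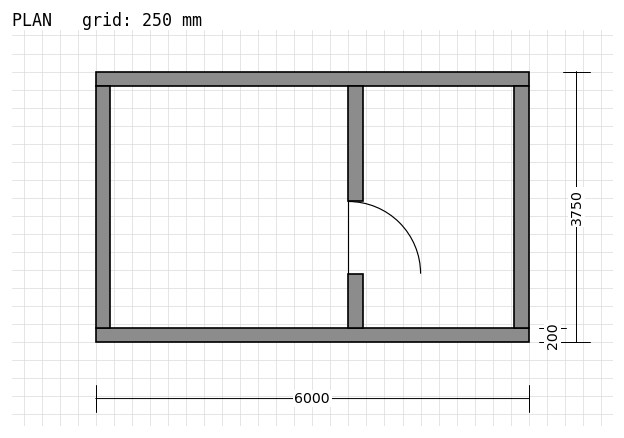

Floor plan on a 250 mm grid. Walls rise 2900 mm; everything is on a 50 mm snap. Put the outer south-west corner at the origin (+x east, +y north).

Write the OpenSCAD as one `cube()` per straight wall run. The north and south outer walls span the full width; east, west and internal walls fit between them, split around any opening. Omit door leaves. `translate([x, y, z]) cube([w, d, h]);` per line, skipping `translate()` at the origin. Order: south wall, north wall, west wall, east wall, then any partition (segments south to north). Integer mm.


cube([6000, 200, 2900]);
translate([0, 3550, 0]) cube([6000, 200, 2900]);
translate([0, 200, 0]) cube([200, 3350, 2900]);
translate([5800, 200, 0]) cube([200, 3350, 2900]);
translate([3500, 200, 0]) cube([200, 750, 2900]);
translate([3500, 1950, 0]) cube([200, 1600, 2900]);


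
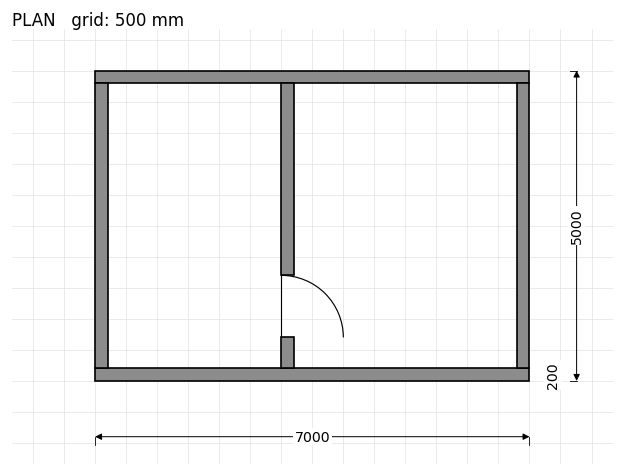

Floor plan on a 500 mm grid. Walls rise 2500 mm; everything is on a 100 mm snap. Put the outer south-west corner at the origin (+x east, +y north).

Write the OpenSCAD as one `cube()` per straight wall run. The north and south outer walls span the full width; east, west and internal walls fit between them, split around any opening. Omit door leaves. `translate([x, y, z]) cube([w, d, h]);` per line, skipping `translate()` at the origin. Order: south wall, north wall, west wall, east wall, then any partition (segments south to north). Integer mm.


cube([7000, 200, 2500]);
translate([0, 4800, 0]) cube([7000, 200, 2500]);
translate([0, 200, 0]) cube([200, 4600, 2500]);
translate([6800, 200, 0]) cube([200, 4600, 2500]);
translate([3000, 200, 0]) cube([200, 500, 2500]);
translate([3000, 1700, 0]) cube([200, 3100, 2500]);


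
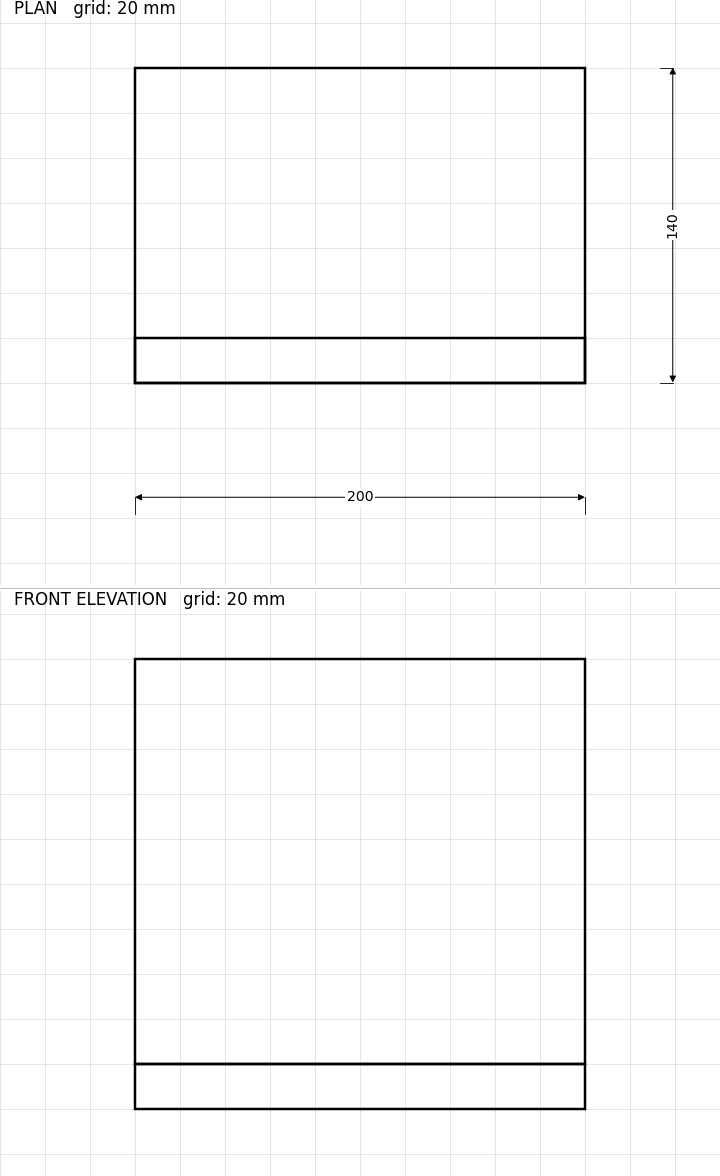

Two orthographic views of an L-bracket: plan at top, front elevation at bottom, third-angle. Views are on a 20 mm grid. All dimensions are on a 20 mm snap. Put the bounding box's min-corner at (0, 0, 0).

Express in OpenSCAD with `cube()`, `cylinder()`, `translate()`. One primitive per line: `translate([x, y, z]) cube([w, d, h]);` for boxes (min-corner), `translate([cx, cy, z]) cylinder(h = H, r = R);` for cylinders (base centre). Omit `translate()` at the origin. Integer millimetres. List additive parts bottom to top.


cube([200, 140, 20]);
translate([0, 0, 20]) cube([200, 20, 180]);
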